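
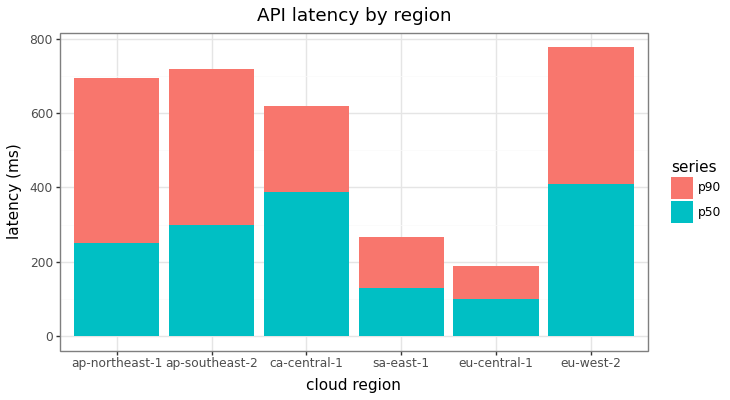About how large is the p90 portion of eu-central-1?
p90 top ≈ 200, bottom ≈ 100; segment ≈ 100.

≈ 100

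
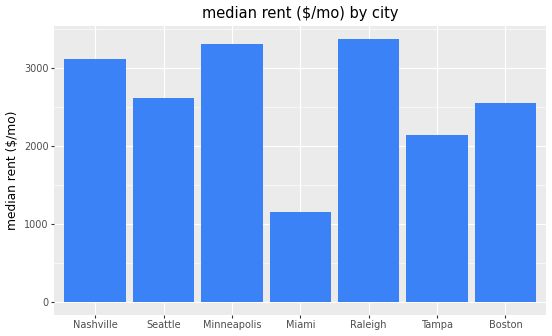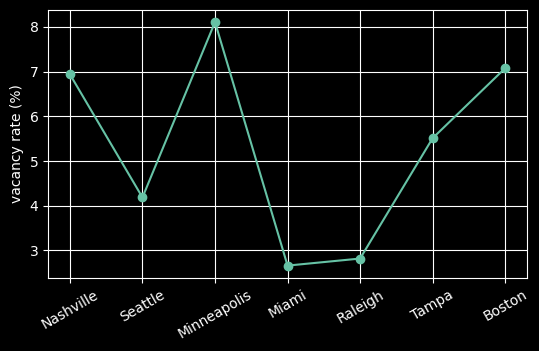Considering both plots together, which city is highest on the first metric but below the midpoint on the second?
Raleigh

Chart 2 median vacancy rate (%) ≈ 6; below-median cities: Seattle, Miami, Raleigh. Among those, Raleigh has the highest median rent ($/mo) (≈ 3500).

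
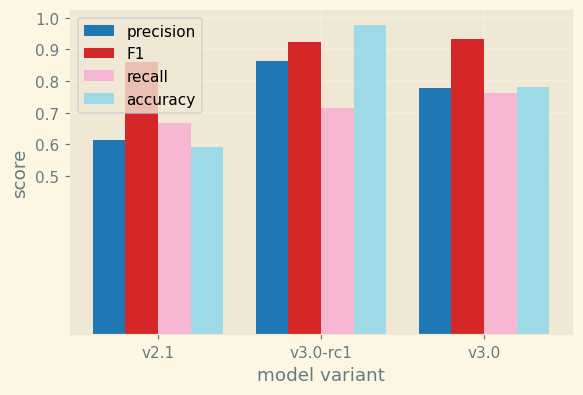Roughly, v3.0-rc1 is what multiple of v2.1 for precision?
v3.0-rc1 ≈ 0.9, v2.1 ≈ 0.6; 0.9/0.6 ≈ 1.5.

≈ 1.5×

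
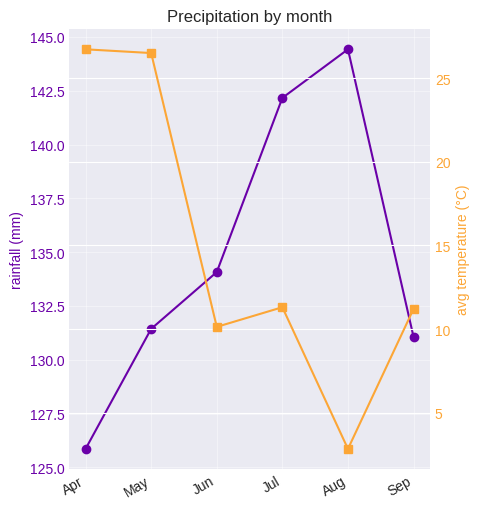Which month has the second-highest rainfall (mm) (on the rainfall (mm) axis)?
Top 3 (on the rainfall (mm) axis): Aug ≈ 144, Jul ≈ 142, Jun ≈ 134.

Jul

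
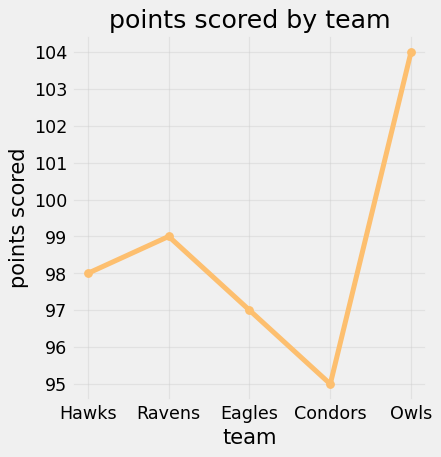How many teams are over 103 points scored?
1

Above 103: Owls.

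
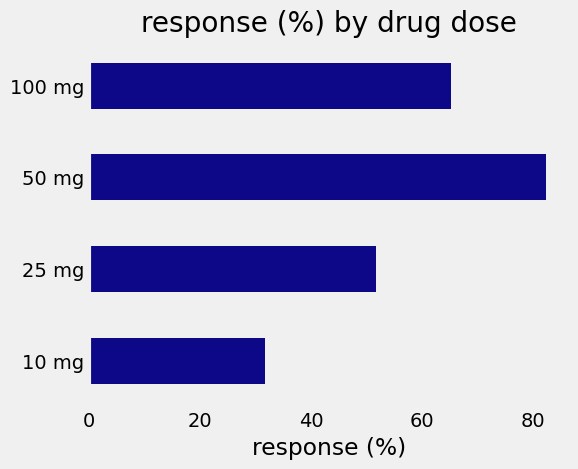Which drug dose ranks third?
25 mg

Top 4: 50 mg ≈ 80, 100 mg ≈ 70, 25 mg ≈ 50, 10 mg ≈ 30.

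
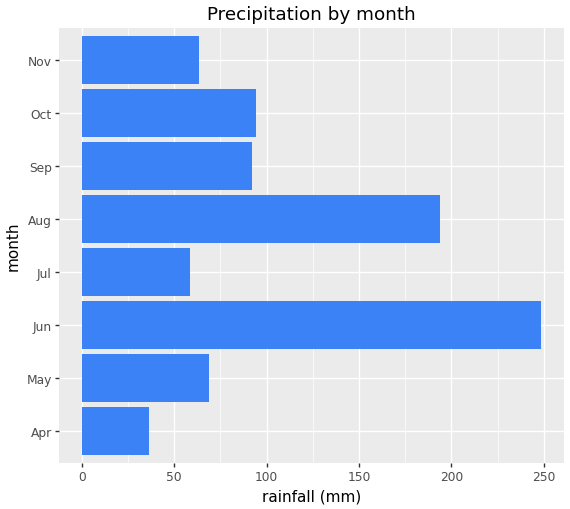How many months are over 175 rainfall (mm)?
2

Above 175: Jun, Aug.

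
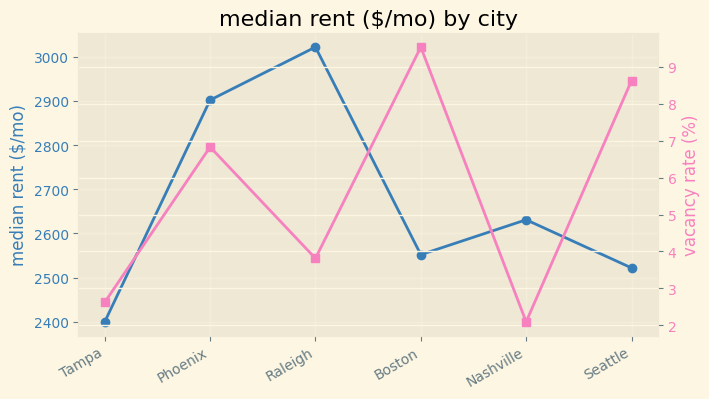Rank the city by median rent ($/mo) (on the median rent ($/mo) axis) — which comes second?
Top 3 (on the median rent ($/mo) axis): Raleigh ≈ 3000, Phoenix ≈ 2900, Nashville ≈ 2600.

Phoenix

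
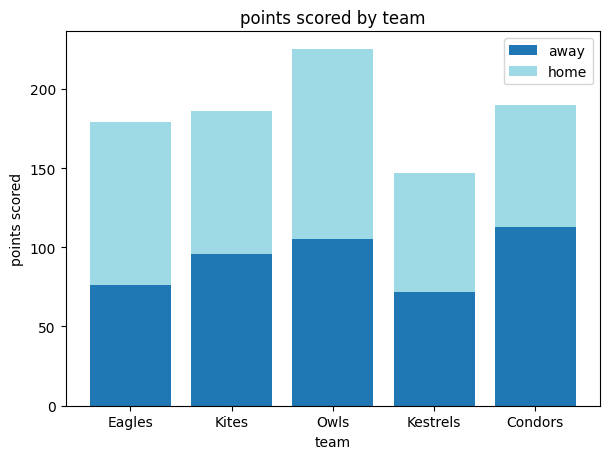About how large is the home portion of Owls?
home top ≈ 220, bottom ≈ 100; segment ≈ 120.

≈ 120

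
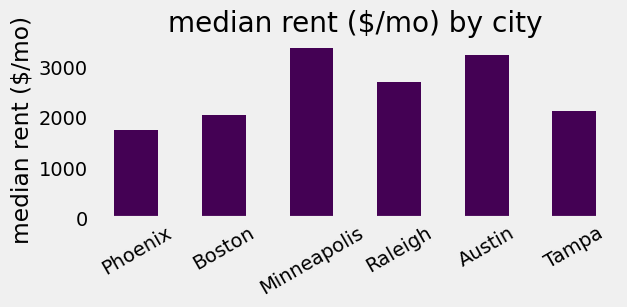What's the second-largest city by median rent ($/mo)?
Top 3: Minneapolis ≈ 3500, Austin ≈ 3000, Raleigh ≈ 2500.

Austin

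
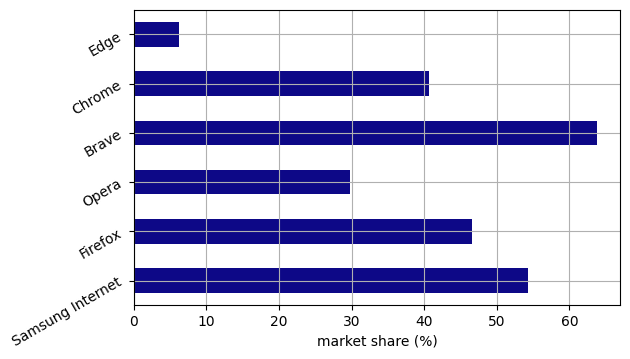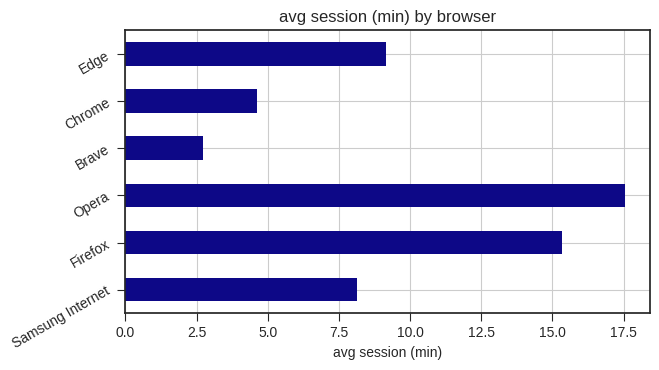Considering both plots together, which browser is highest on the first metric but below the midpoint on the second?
Chart 2 median avg session (min) ≈ 8; below-median browsers: Samsung Internet, Brave, Chrome. Among those, Brave has the highest market share (%) (≈ 60).

Brave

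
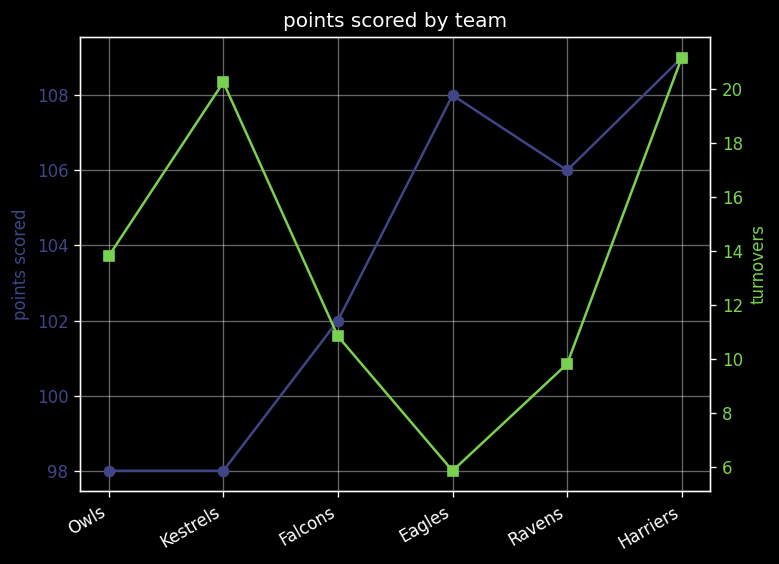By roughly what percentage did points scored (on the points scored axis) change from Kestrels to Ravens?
Kestrels ≈ 98, Ravens ≈ 106; (106 − 98) / 98 ≈ +8.2%.

≈ +8.2%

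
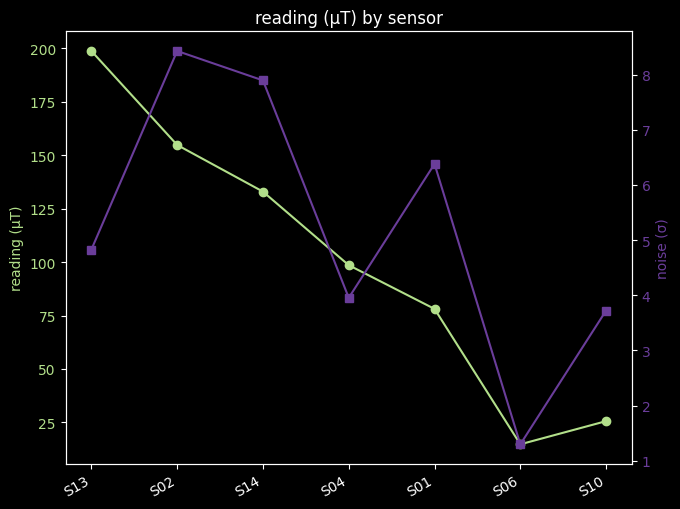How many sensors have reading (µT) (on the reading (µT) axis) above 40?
Above 40: S13, S02, S14, S04, S01.

5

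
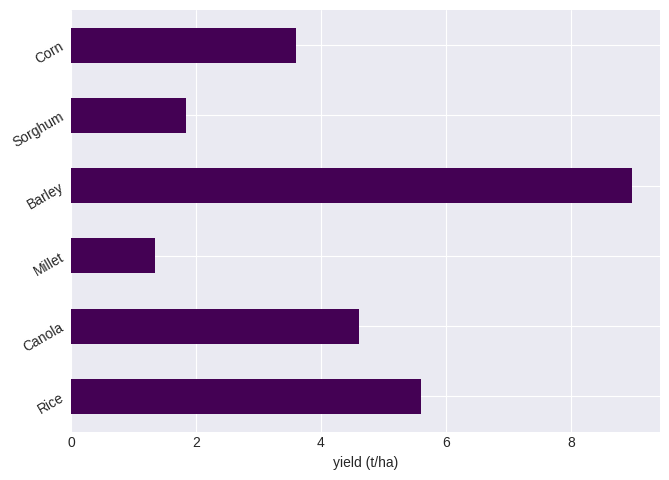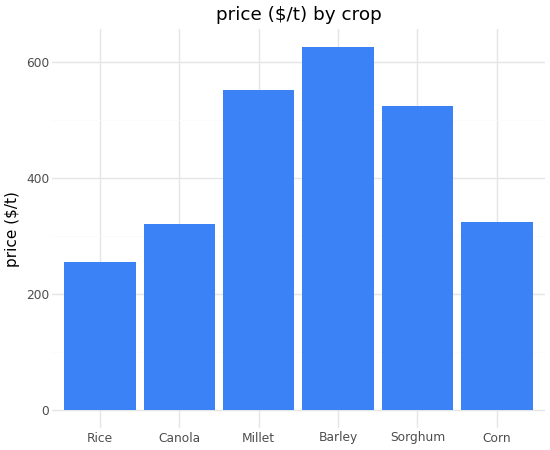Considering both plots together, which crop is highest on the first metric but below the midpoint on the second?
Chart 2 median price ($/t) ≈ 400; below-median crops: Rice, Canola, Corn. Among those, Rice has the highest yield (t/ha) (≈ 6).

Rice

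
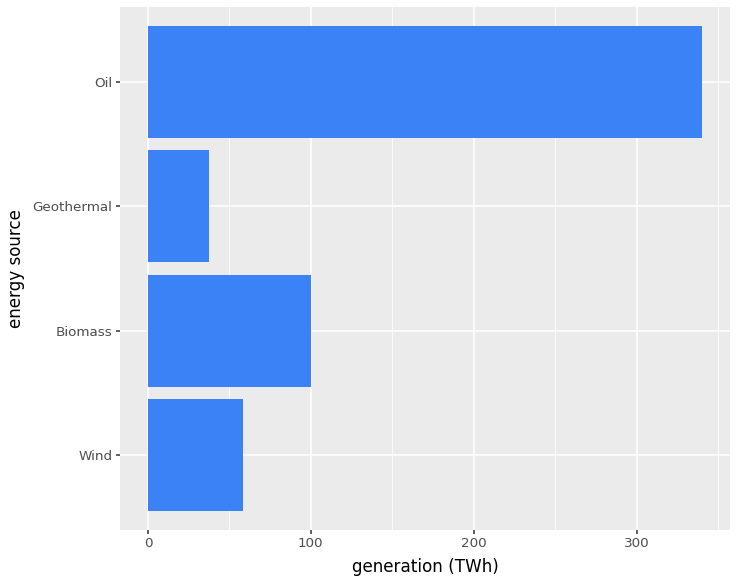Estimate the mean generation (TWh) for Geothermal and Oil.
(50 + 350) / 2 ≈ 200.

≈ 200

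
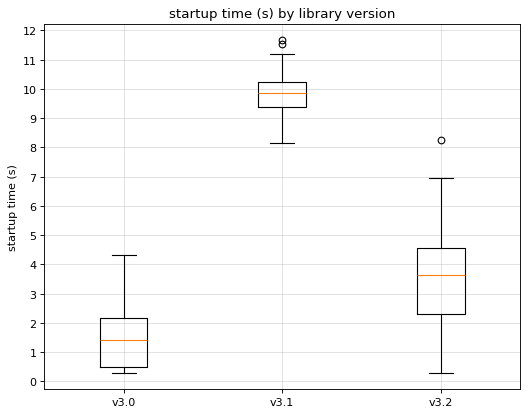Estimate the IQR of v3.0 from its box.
Q3 ≈ 2, Q1 ≈ 0; IQR ≈ 2.

≈ 2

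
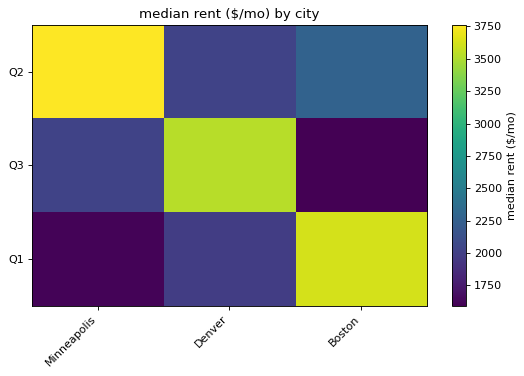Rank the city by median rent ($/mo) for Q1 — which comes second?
Denver

Top 3 for Q1: Boston ≈ 3600, Denver ≈ 2000, Minneapolis ≈ 1600.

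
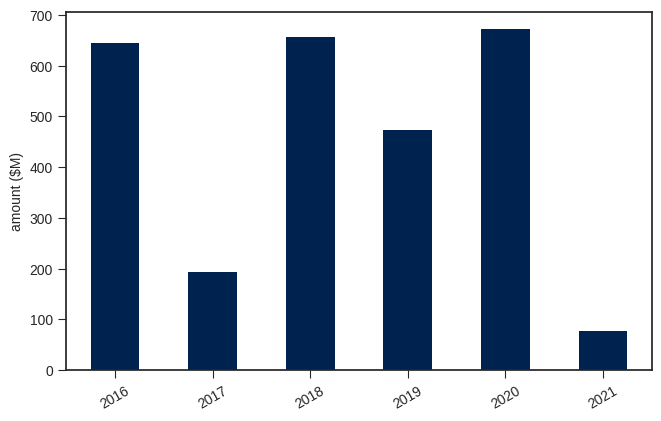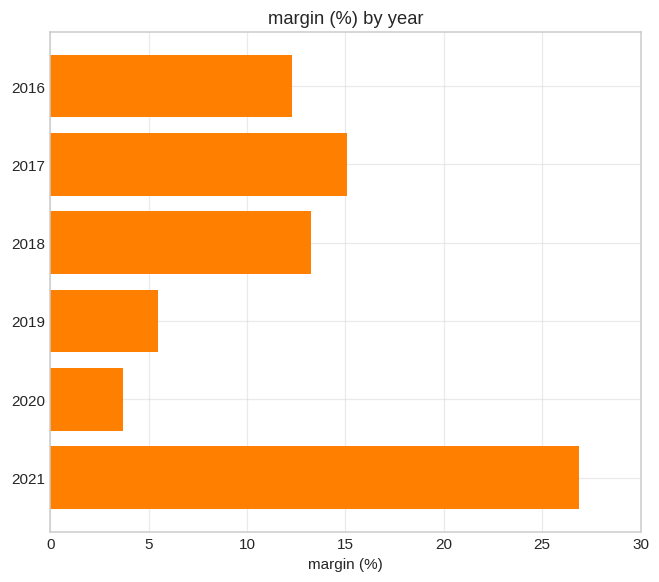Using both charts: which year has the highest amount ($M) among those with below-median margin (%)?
Chart 2 median margin (%) ≈ 15; below-median years: 2016, 2019, 2020. Among those, 2020 has the highest amount ($M) (≈ 700).

2020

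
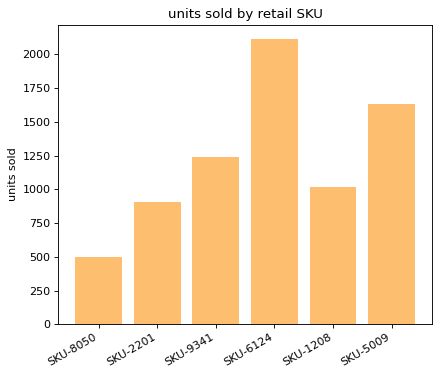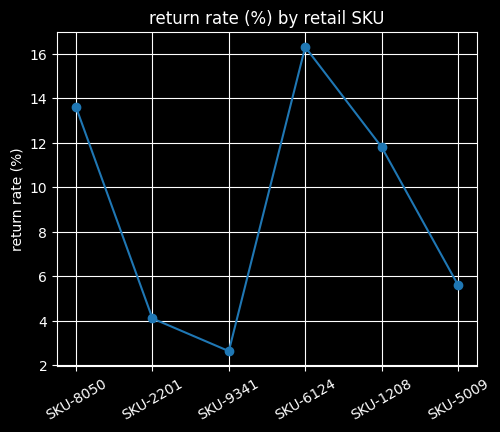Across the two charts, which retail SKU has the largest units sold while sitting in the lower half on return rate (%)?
Chart 2 median return rate (%) ≈ 8; below-median retail SKUs: SKU-2201, SKU-9341, SKU-5009. Among those, SKU-5009 has the highest units sold (≈ 1600).

SKU-5009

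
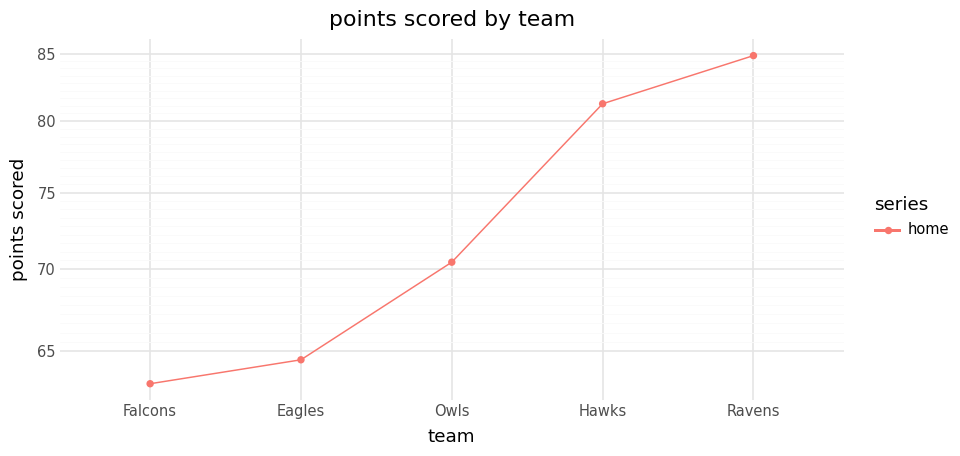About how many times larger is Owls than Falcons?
Owls ≈ 70, Falcons ≈ 64; 70/64 ≈ 1.09.

≈ 1.09×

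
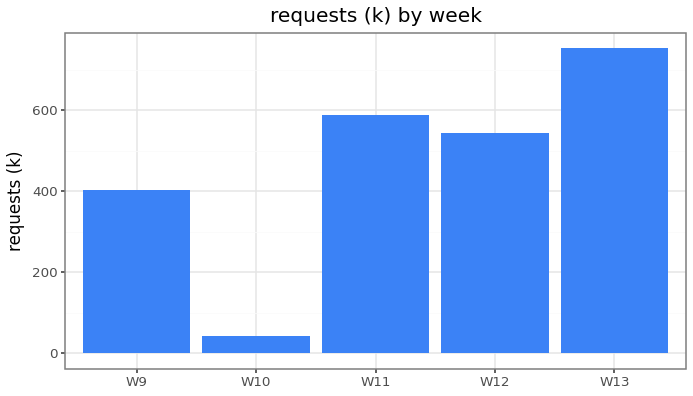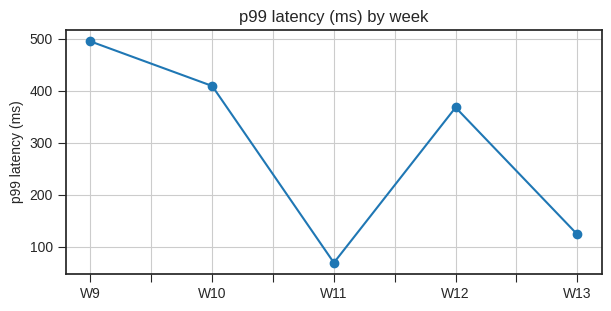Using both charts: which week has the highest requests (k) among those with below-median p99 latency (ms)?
Chart 2 median p99 latency (ms) ≈ 350; below-median weeks: W11, W13. Among those, W13 has the highest requests (k) (≈ 800).

W13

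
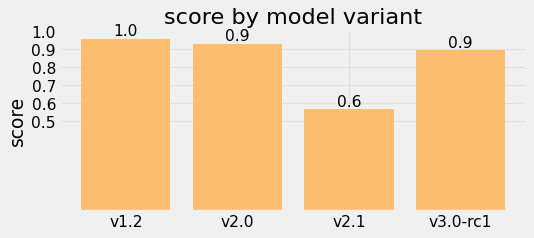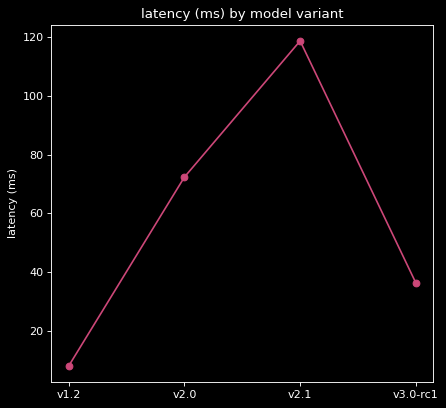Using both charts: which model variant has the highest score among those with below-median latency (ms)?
Chart 2 median latency (ms) ≈ 60; below-median model variants: v1.2, v3.0-rc1. Among those, v1.2 has the highest score (≈ 1).

v1.2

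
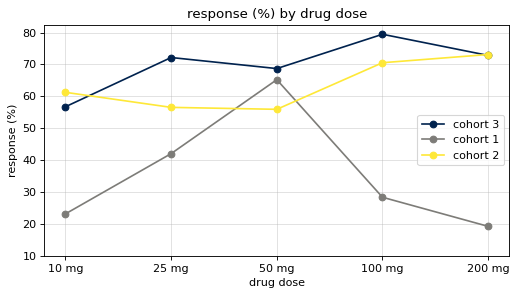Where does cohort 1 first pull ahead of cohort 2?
25 mg: cohort 1 ≈ 40 vs cohort 2 ≈ 60 (not yet); 50 mg: cohort 1 ≈ 70 vs cohort 2 ≈ 60 (first crossover).

50 mg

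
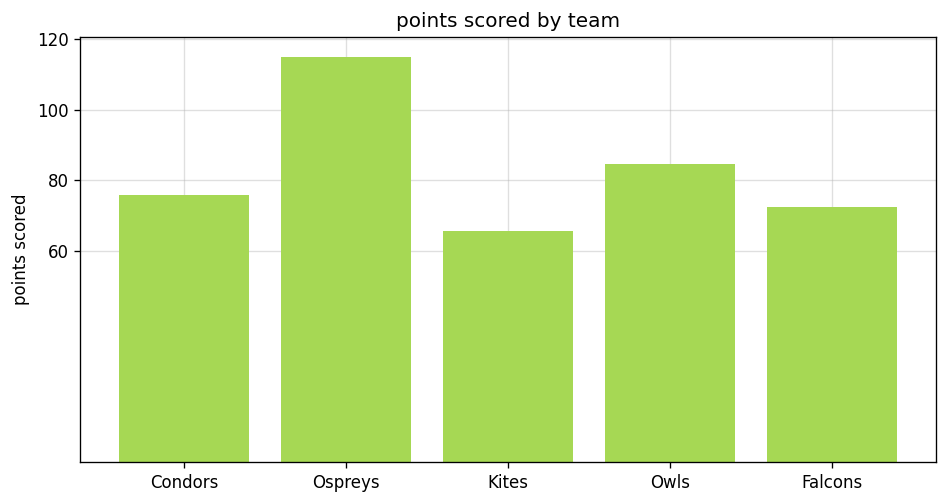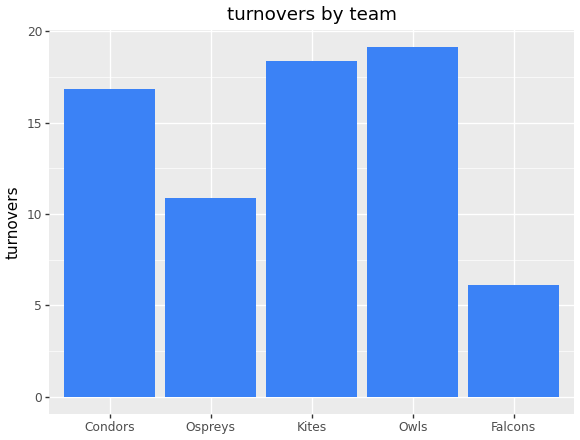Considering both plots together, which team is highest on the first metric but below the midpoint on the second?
Chart 2 median turnovers ≈ 16; below-median teams: Ospreys, Falcons. Among those, Ospreys has the highest points scored (≈ 120).

Ospreys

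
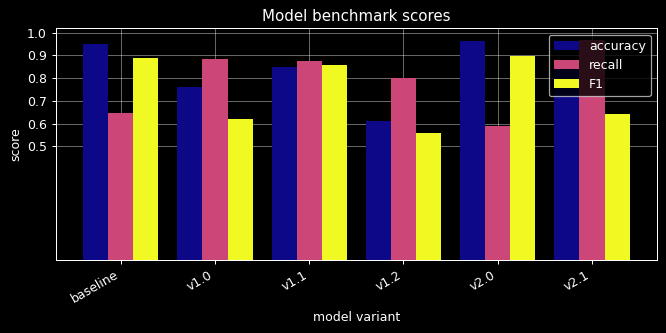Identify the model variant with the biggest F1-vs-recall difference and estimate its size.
v2.1, ≈ 0.4

v2.1: F1 ≈ 0.6, recall ≈ 1.0 → gap ≈ 0.4. Next-largest (v2.0) is only ≈ 0.3.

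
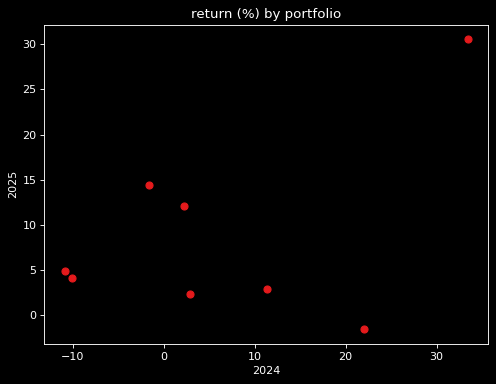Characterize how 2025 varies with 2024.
Points are positively correlated; moderate (|r| ≈ 0.5).

positive, moderate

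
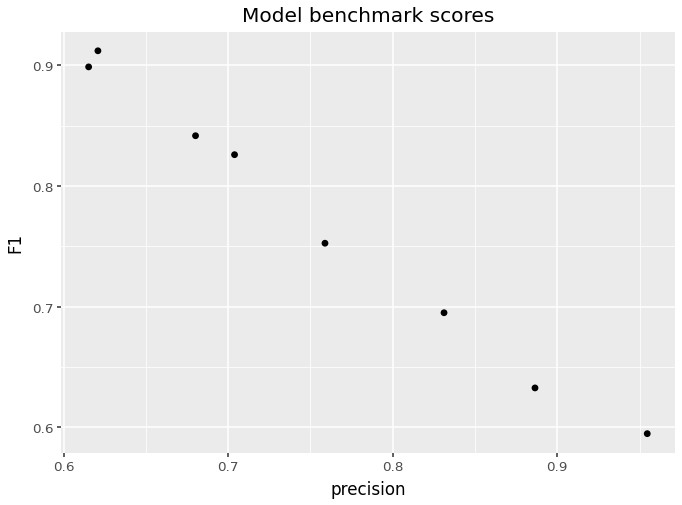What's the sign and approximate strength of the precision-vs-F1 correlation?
negative, strong

Points are negatively correlated; strong (|r| ≈ 1.0).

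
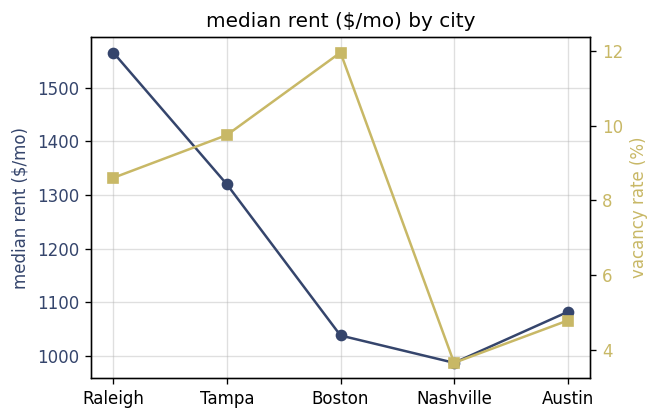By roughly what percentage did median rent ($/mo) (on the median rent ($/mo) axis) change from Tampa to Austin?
≈ -15.4%

Tampa ≈ 1300, Austin ≈ 1100; (1100 − 1300) / 1300 ≈ -15.4%.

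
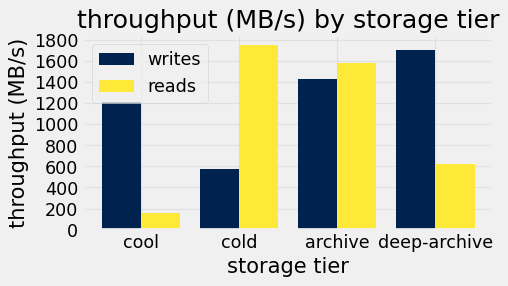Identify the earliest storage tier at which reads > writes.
cool: reads ≈ 200 vs writes ≈ 1200 (not yet); cold: reads ≈ 1800 vs writes ≈ 600 (first crossover).

cold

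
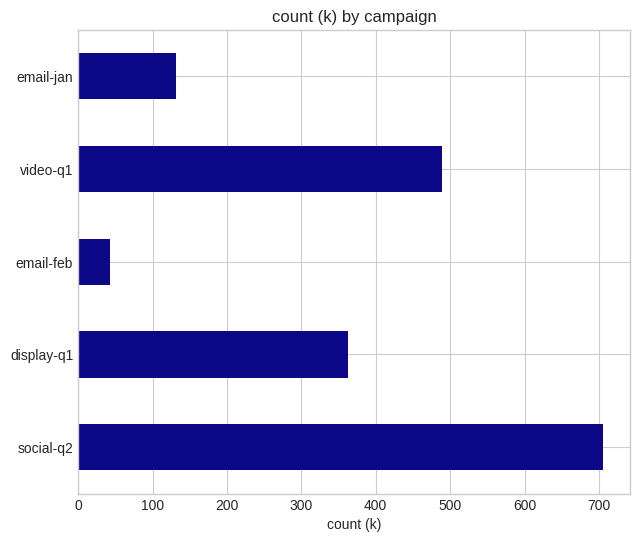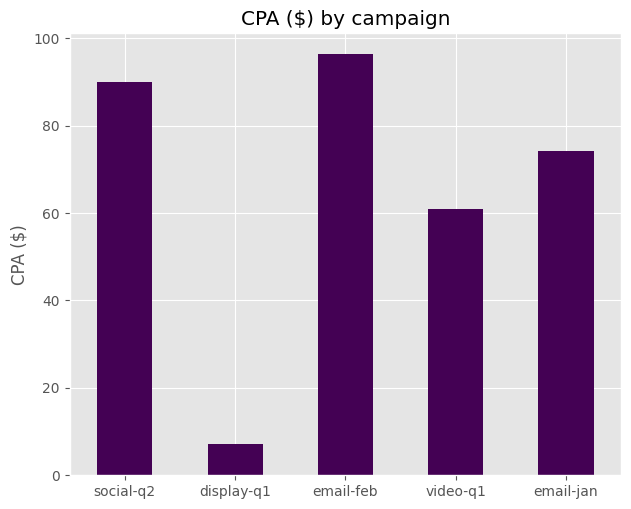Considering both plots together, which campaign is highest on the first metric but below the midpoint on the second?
video-q1

Chart 2 median CPA ($) ≈ 70; below-median campaigns: display-q1, video-q1. Among those, video-q1 has the highest count (k) (≈ 500).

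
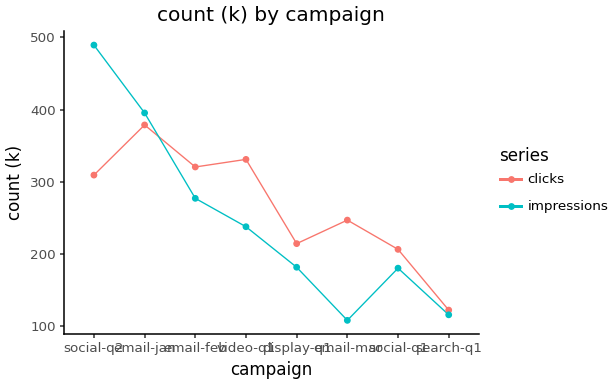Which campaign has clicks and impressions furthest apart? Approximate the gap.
social-q2: clicks ≈ 300, impressions ≈ 500 → gap ≈ 200. Next-largest (email-mar) is only ≈ 150.

social-q2, ≈ 200 k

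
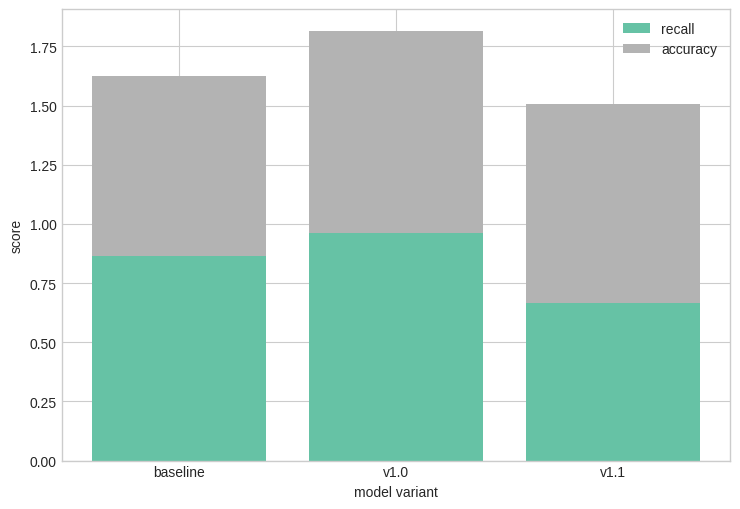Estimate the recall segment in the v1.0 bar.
≈ 1.0

recall top ≈ 1.0, bottom ≈ 0.0; segment ≈ 1.0.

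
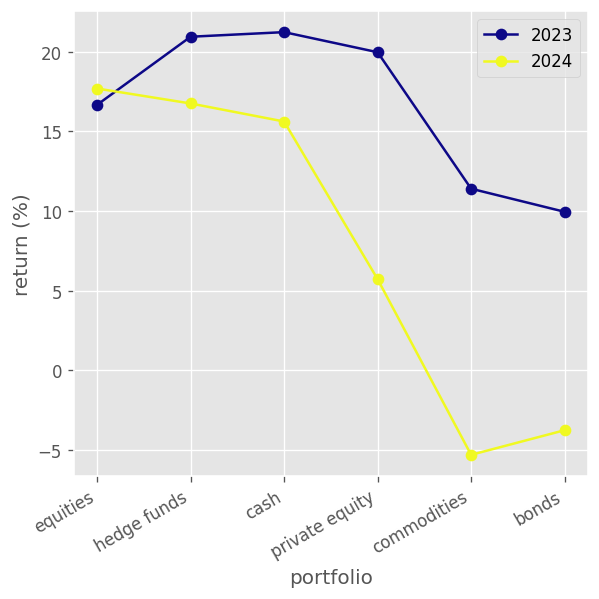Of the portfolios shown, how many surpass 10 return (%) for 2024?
3

Above 10: equities, hedge funds, cash.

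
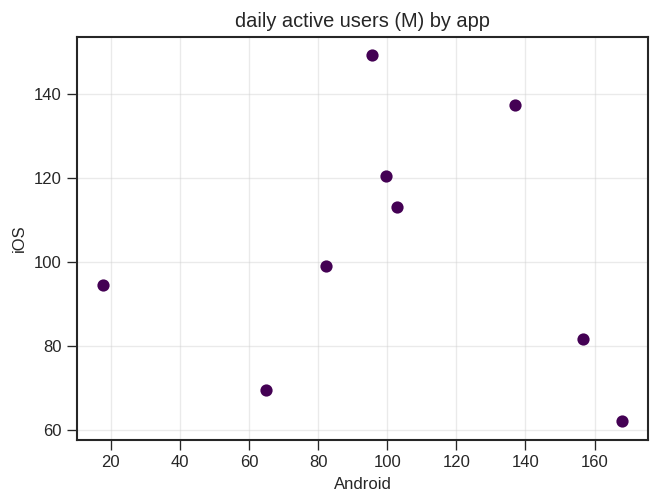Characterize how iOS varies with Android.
Points are roughly uncorrelated; weak (|r| ≈ 0.1).

no clear correlation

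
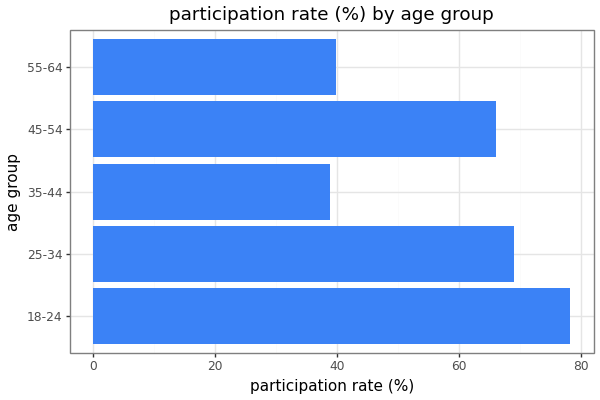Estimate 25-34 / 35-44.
25-34 ≈ 70, 35-44 ≈ 40; 70/40 ≈ 1.75.

≈ 1.75×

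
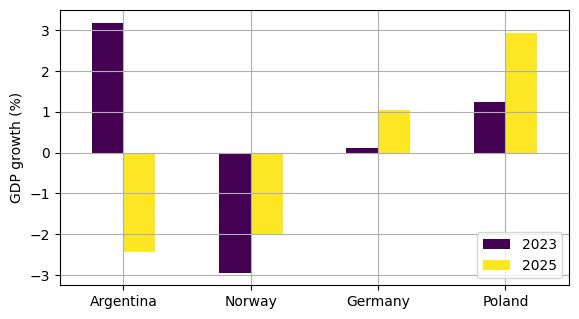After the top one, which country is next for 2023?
Top 3 for 2023: Argentina ≈ 3, Poland ≈ 1, Germany ≈ 0.

Poland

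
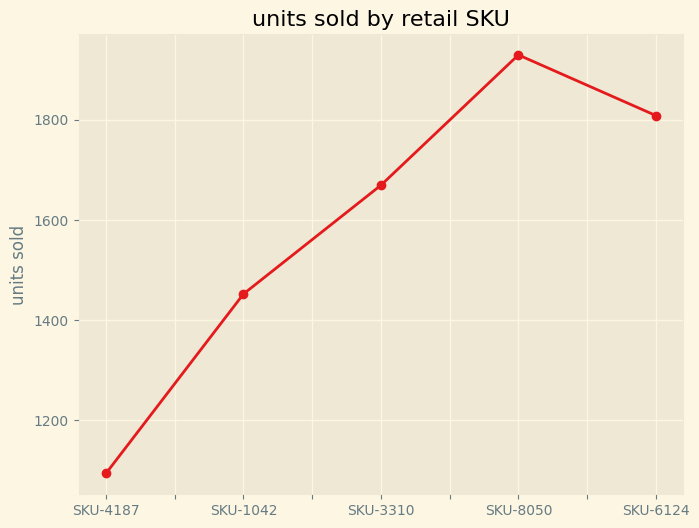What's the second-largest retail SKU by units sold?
SKU-6124

Top 3: SKU-8050 ≈ 1900, SKU-6124 ≈ 1800, SKU-3310 ≈ 1700.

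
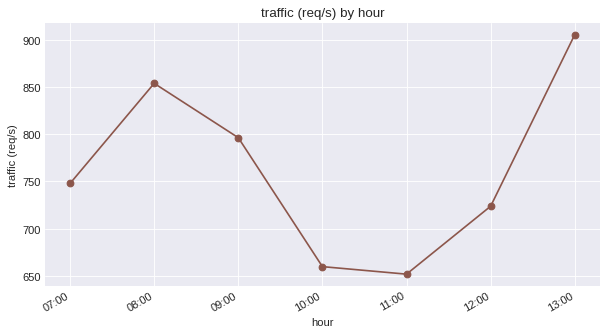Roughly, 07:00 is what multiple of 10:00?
07:00 ≈ 750, 10:00 ≈ 650; 750/650 ≈ 1.15.

≈ 1.15×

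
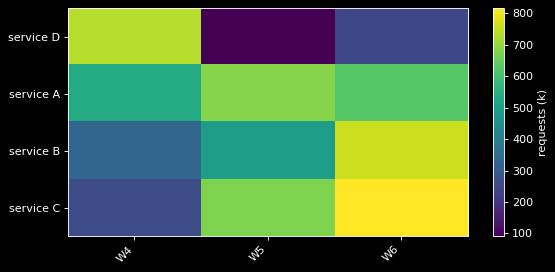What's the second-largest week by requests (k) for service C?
Top 3 for service C: W6 ≈ 800, W5 ≈ 700, W4 ≈ 300.

W5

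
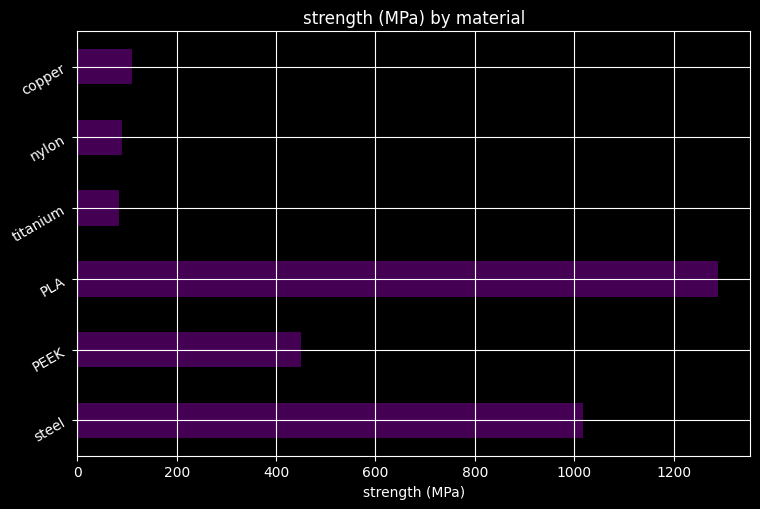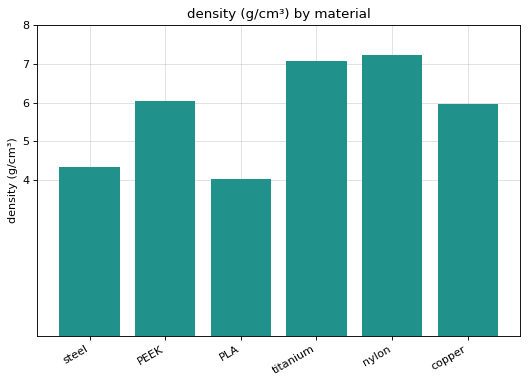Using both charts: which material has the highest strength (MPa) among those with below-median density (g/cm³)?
Chart 2 median density (g/cm³) ≈ 6; below-median materials: steel, PLA, copper. Among those, PLA has the highest strength (MPa) (≈ 1200).

PLA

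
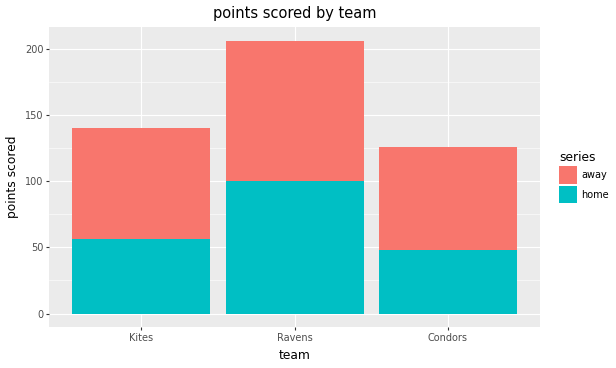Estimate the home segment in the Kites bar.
home top ≈ 60, bottom ≈ 0; segment ≈ 60.

≈ 60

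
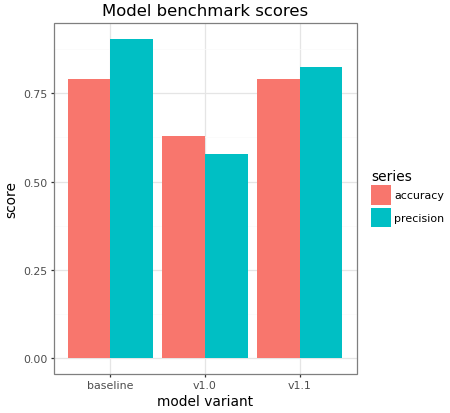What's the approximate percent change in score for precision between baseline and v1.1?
baseline ≈ 0.9, v1.1 ≈ 0.8; (0.8 − 0.9) / 0.9 ≈ -11.1%.

≈ -11.1%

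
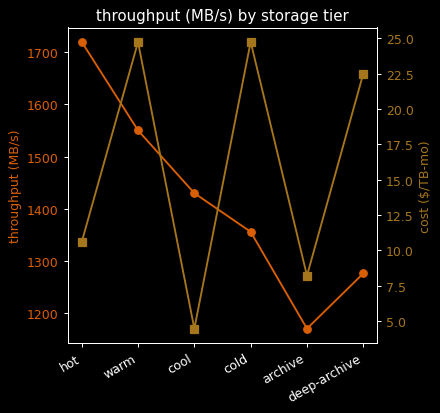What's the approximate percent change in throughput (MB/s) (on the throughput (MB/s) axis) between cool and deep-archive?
cool ≈ 1450, deep-archive ≈ 1300; (1300 − 1450) / 1450 ≈ -10.3%.

≈ -10.3%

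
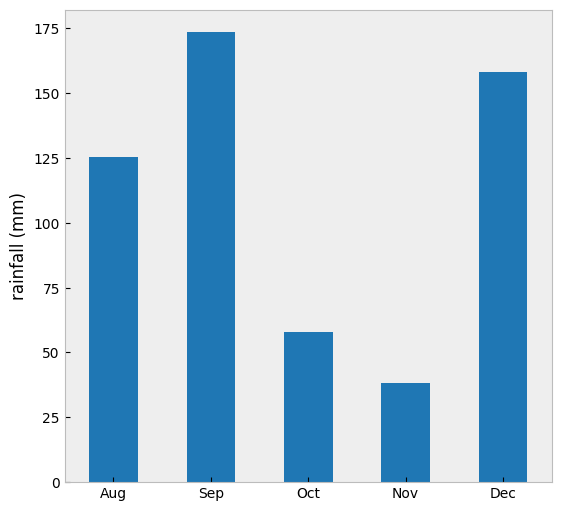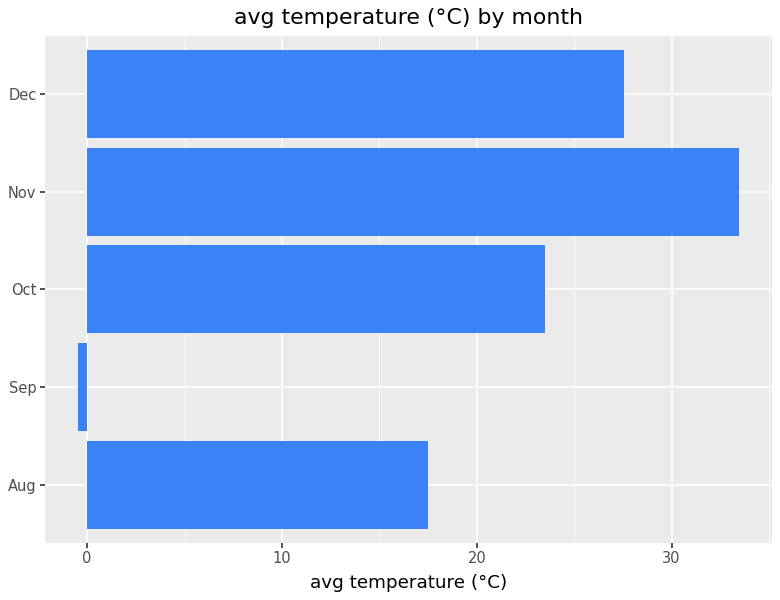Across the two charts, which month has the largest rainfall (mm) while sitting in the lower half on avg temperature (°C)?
Sep

Chart 2 median avg temperature (°C) ≈ 25; below-median months: Aug, Sep. Among those, Sep has the highest rainfall (mm) (≈ 180).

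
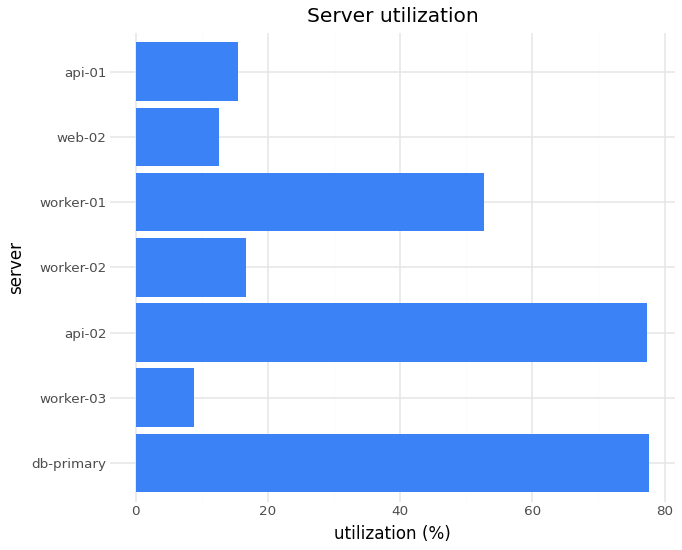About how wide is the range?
Max db-primary ≈ 80, min worker-03 ≈ 10; range ≈ 70.

≈ 70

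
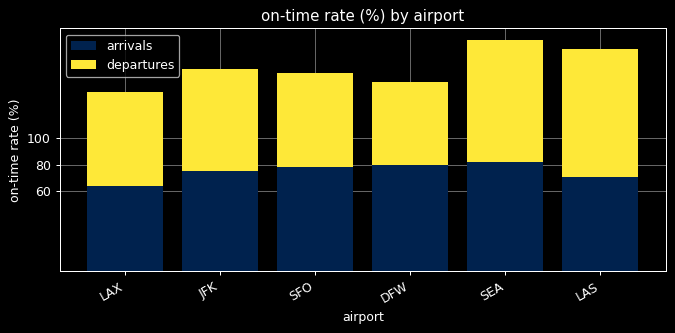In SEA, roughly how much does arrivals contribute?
arrivals top ≈ 80, bottom ≈ 0; segment ≈ 80.

≈ 80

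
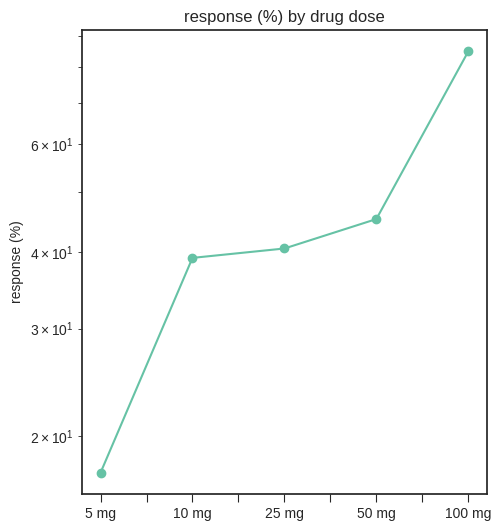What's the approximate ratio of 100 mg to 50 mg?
100 mg ≈ 80, 50 mg ≈ 50; 80/50 ≈ 1.6.

≈ 1.6×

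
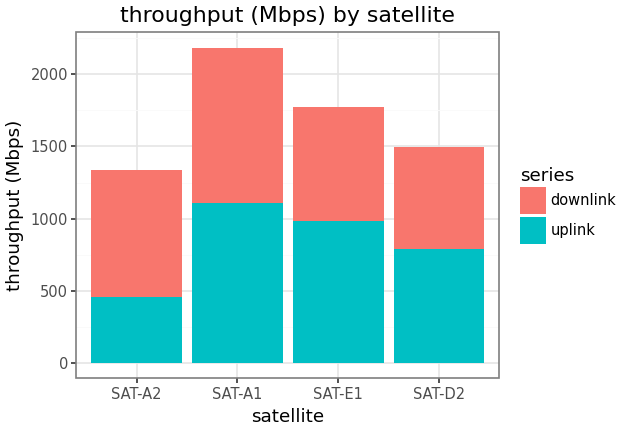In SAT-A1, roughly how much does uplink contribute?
uplink top ≈ 1200, bottom ≈ 0; segment ≈ 1200.

≈ 1200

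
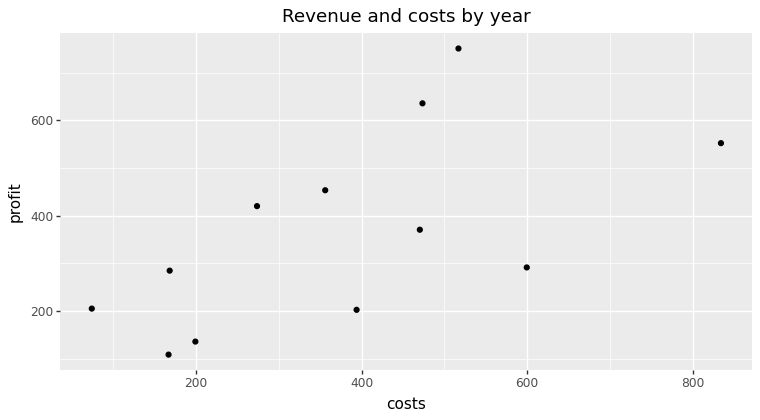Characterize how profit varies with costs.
positive, moderate

Points are positively correlated; moderate (|r| ≈ 0.6).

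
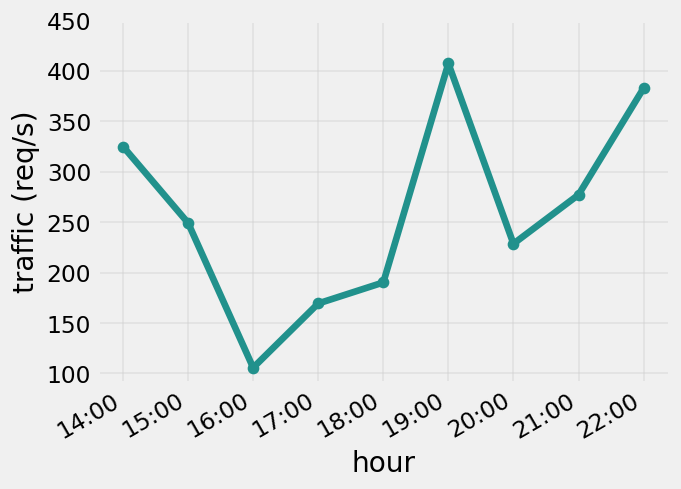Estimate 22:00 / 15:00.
≈ 1.6×

22:00 ≈ 400, 15:00 ≈ 250; 400/250 ≈ 1.6.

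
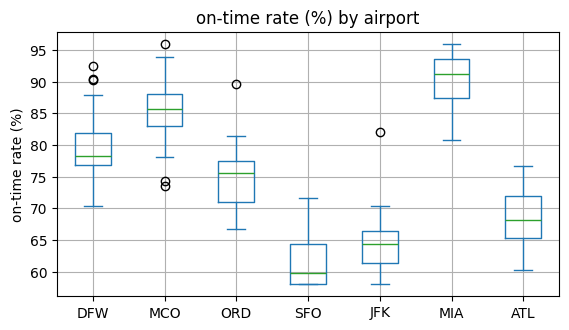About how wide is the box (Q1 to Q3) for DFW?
≈ 5

Q3 ≈ 80, Q1 ≈ 75; IQR ≈ 5.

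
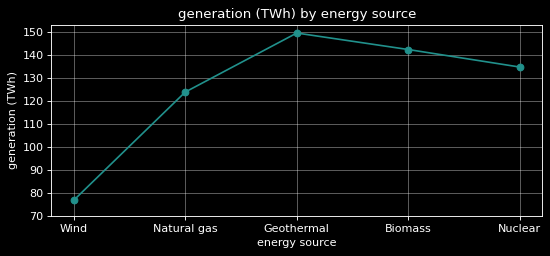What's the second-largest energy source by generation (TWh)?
Top 3: Geothermal ≈ 150, Biomass ≈ 140, Nuclear ≈ 130.

Biomass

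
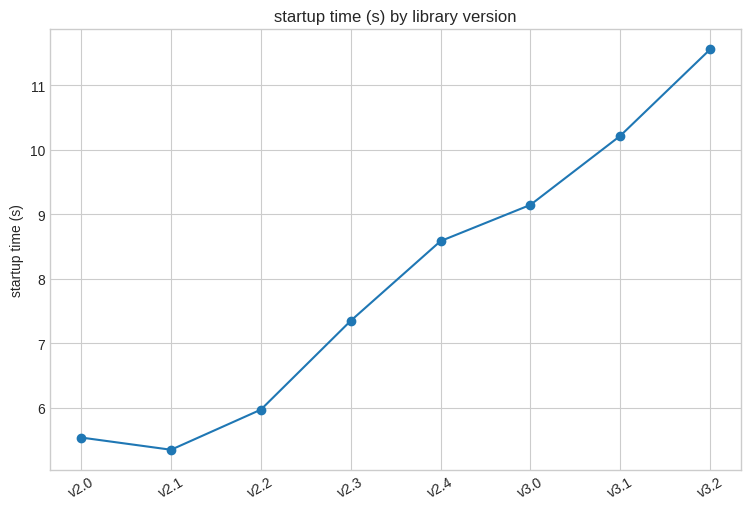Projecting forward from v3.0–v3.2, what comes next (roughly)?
≈ 13.5

Last three: 9, 10, 12 → slope ≈ 1.5/step → next ≈ 13.5.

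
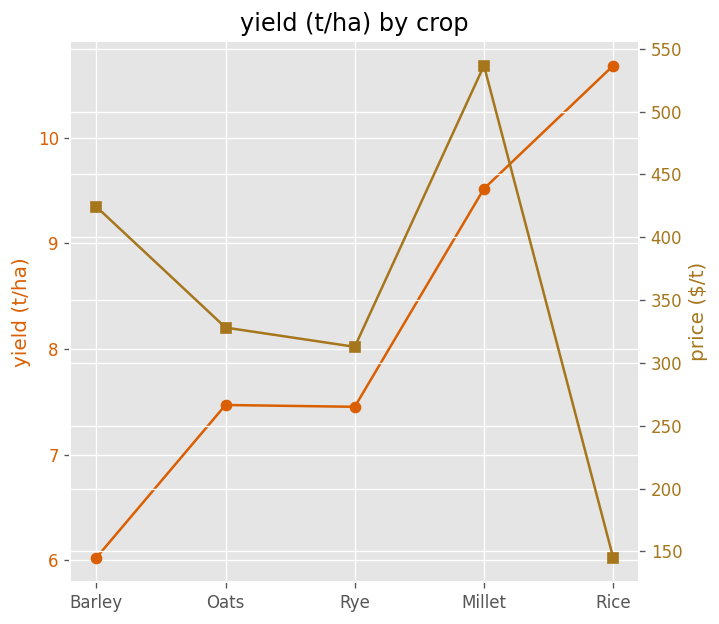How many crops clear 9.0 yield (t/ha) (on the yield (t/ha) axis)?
2

Above 9.0: Millet, Rice.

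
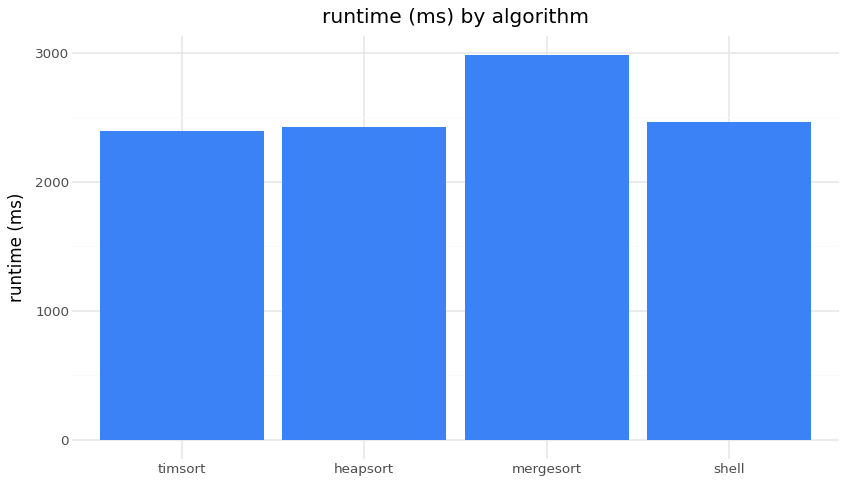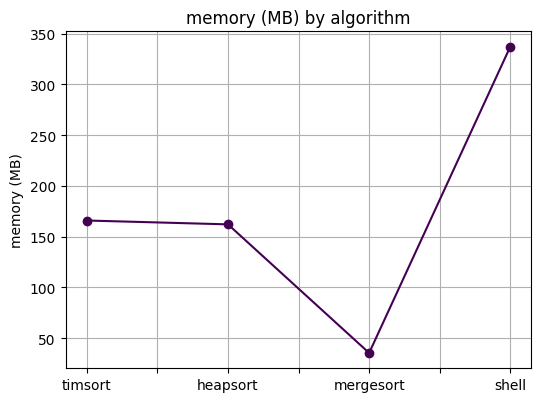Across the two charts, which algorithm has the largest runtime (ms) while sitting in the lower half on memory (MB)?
mergesort

Chart 2 median memory (MB) ≈ 150; below-median algorithms: heapsort, mergesort. Among those, mergesort has the highest runtime (ms) (≈ 3000).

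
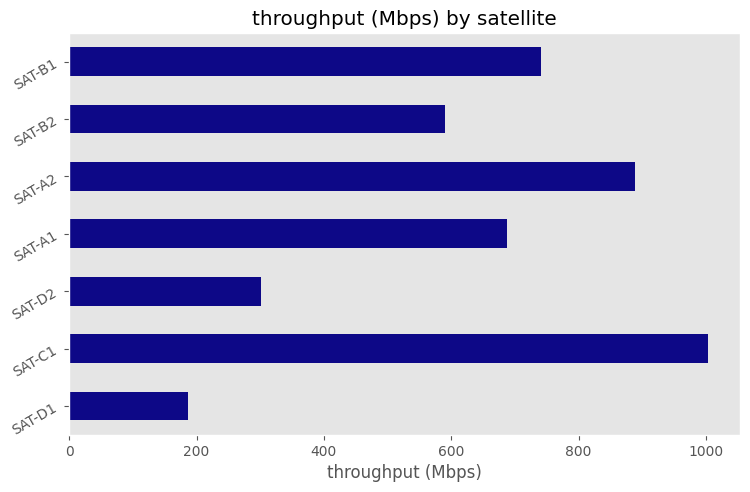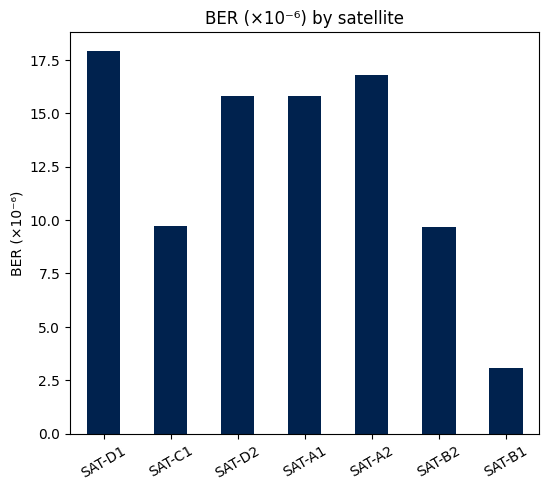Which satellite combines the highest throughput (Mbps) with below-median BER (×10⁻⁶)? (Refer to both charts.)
SAT-C1

Chart 2 median BER (×10⁻⁶) ≈ 16; below-median satellites: SAT-C1, SAT-B2, SAT-B1. Among those, SAT-C1 has the highest throughput (Mbps) (≈ 1000).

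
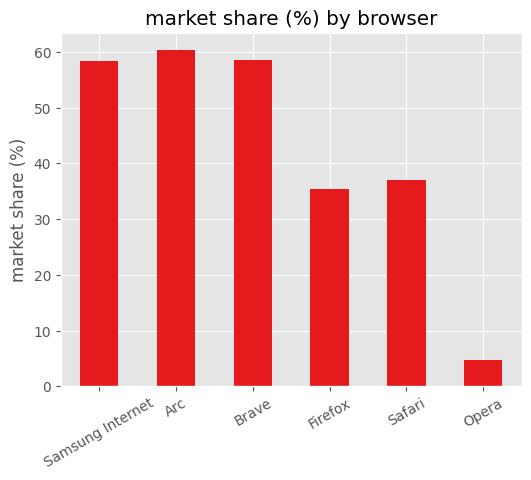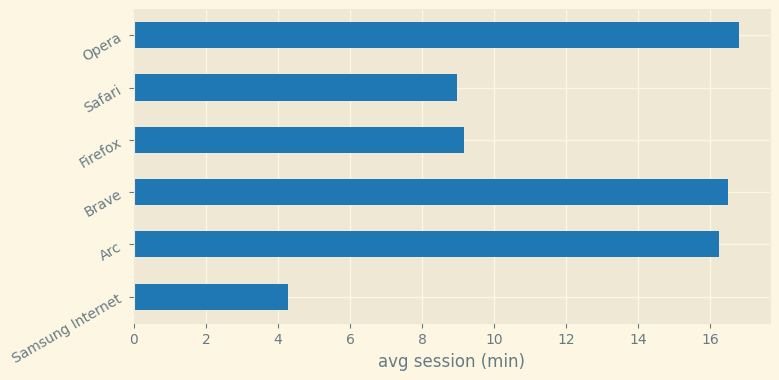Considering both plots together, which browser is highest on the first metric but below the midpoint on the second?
Samsung Internet

Chart 2 median avg session (min) ≈ 12; below-median browsers: Samsung Internet, Firefox, Safari. Among those, Samsung Internet has the highest market share (%) (≈ 60).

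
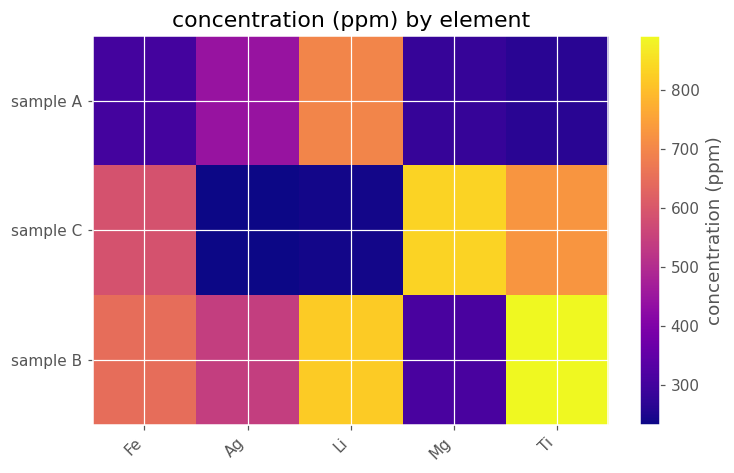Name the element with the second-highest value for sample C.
Top 3 for sample C: Mg ≈ 800, Ti ≈ 700, Fe ≈ 600.

Ti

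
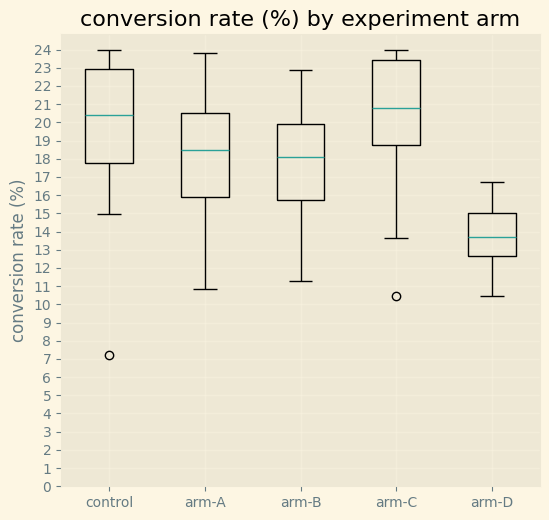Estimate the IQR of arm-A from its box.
Q3 ≈ 20, Q1 ≈ 16; IQR ≈ 4.

≈ 4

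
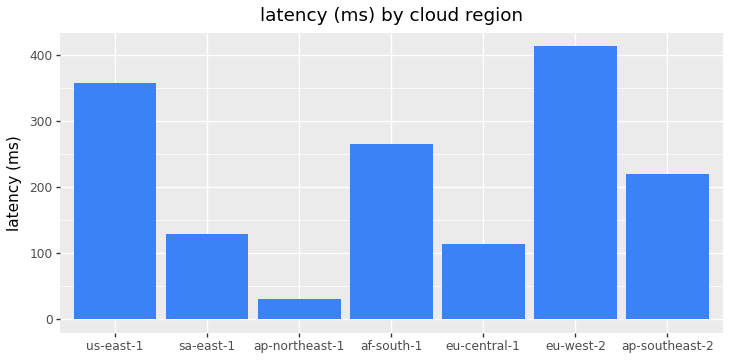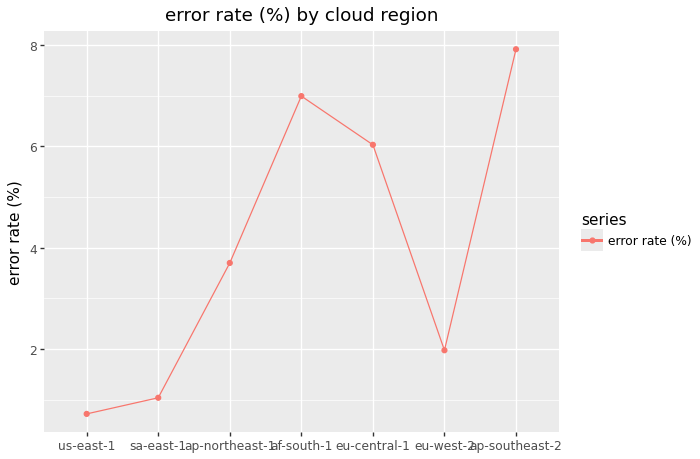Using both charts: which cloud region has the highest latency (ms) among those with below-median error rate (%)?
eu-west-2

Chart 2 median error rate (%) ≈ 4; below-median cloud regions: us-east-1, sa-east-1, eu-west-2. Among those, eu-west-2 has the highest latency (ms) (≈ 400).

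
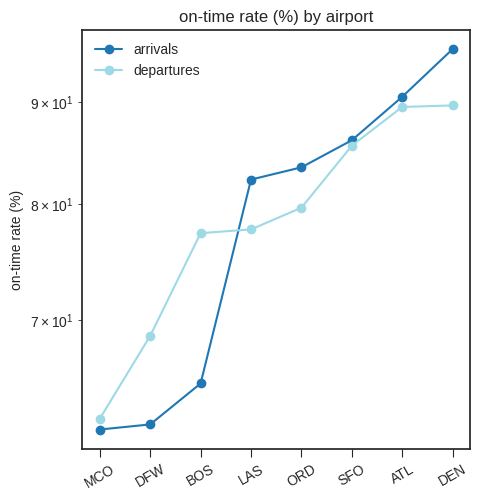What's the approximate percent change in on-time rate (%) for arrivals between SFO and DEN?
SFO ≈ 85, DEN ≈ 95; (95 − 85) / 85 ≈ +11.8%.

≈ +11.8%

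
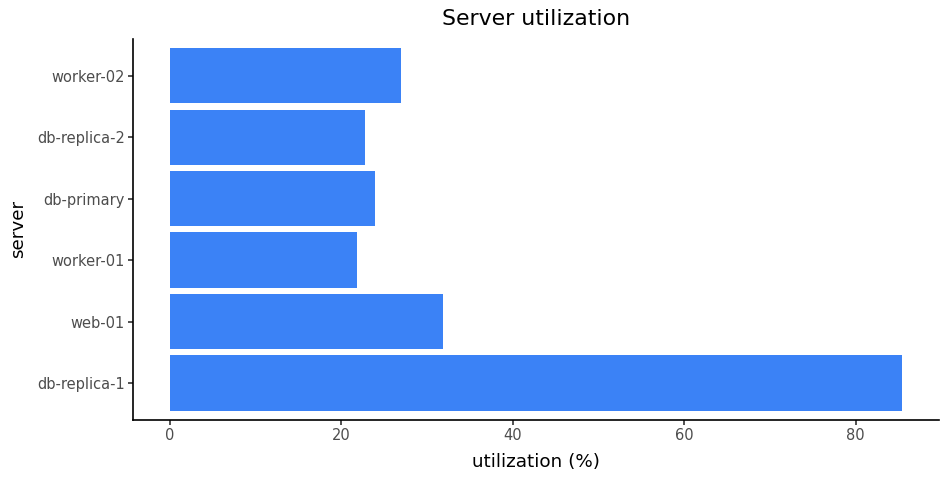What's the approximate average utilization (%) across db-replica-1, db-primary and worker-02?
(90 + 20 + 30) / 3 ≈ 47.

≈ 47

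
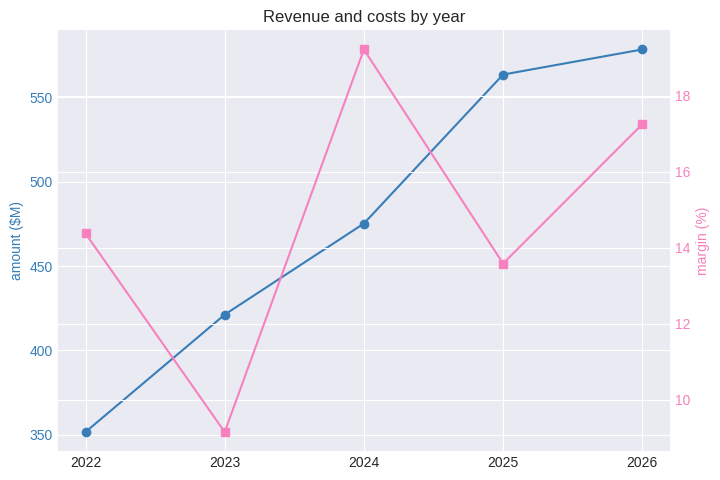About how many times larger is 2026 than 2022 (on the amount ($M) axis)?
≈ 1.61×

2026 ≈ 580, 2022 ≈ 360; 580/360 ≈ 1.61.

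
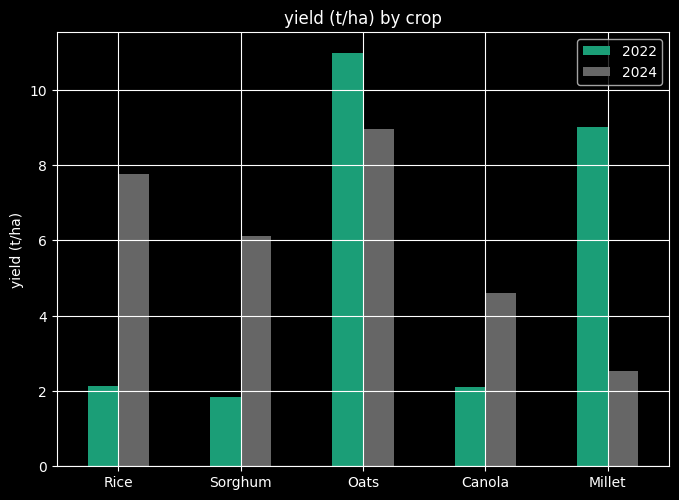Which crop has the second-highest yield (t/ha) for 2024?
Rice

Top 3 for 2024: Oats ≈ 9, Rice ≈ 8, Sorghum ≈ 6.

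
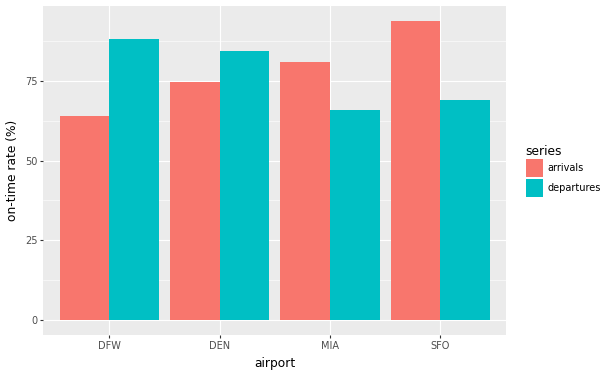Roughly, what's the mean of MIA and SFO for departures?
≈ 70

(70 + 70) / 2 ≈ 70.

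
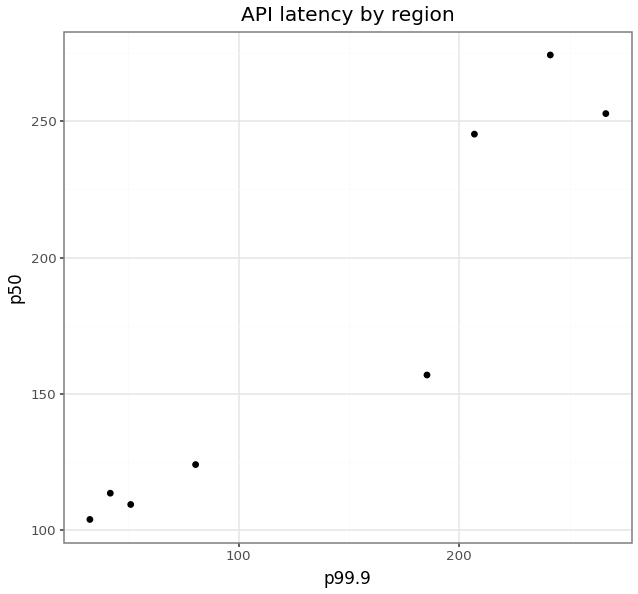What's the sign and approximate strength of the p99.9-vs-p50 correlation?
positive, strong

Points are positively correlated; strong (|r| ≈ 0.9).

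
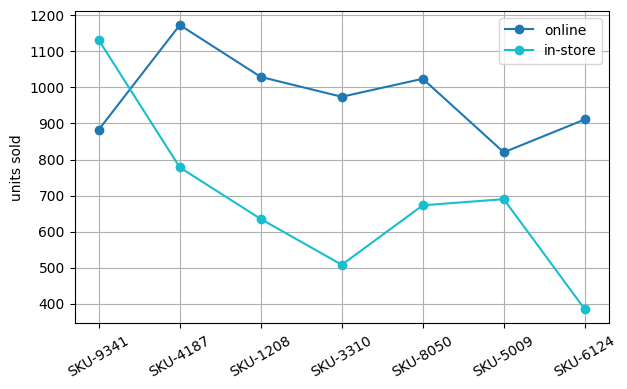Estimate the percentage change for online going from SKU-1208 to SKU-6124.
SKU-1208 ≈ 1000, SKU-6124 ≈ 900; (900 − 1000) / 1000 ≈ -10%.

≈ -10%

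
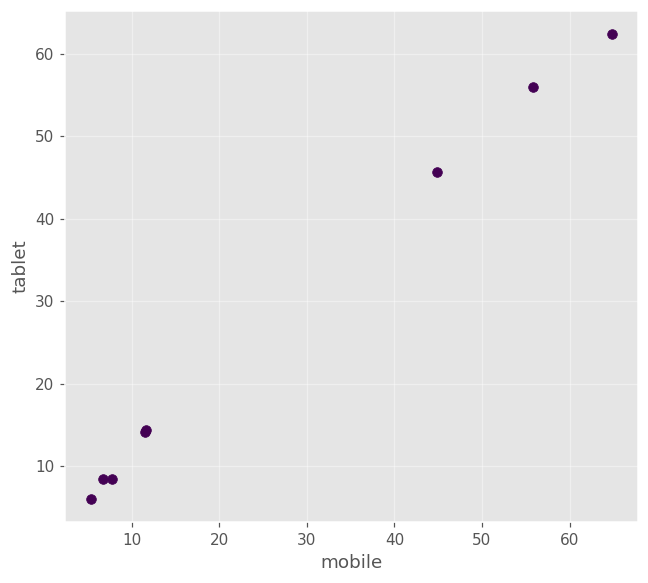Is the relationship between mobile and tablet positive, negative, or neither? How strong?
positive, strong

Points are positively correlated; strong (|r| ≈ 1.0).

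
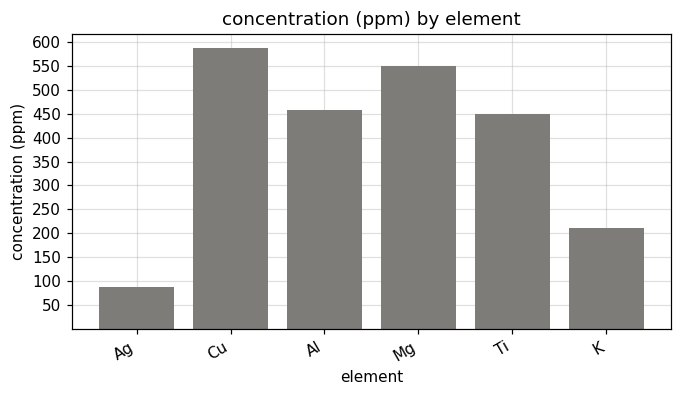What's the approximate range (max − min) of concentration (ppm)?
Max Cu ≈ 600, min Ag ≈ 100; range ≈ 500.

≈ 500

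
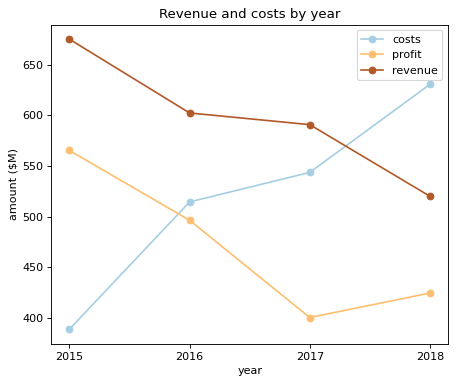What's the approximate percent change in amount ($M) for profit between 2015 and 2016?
2015 ≈ 575, 2016 ≈ 500; (500 − 575) / 575 ≈ -13%.

≈ -13%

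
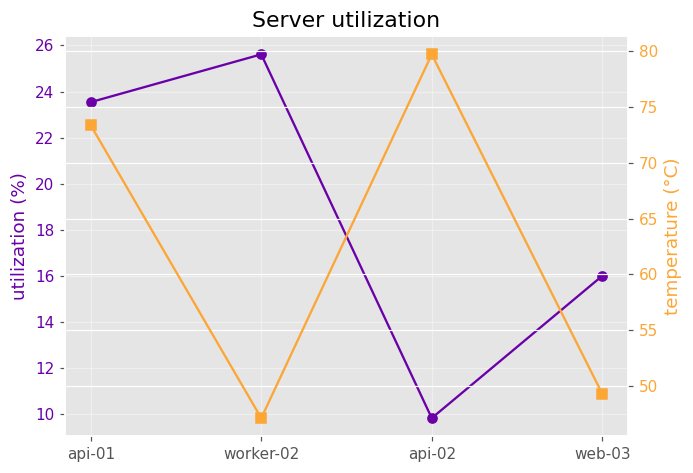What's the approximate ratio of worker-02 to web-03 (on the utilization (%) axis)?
worker-02 ≈ 26, web-03 ≈ 16; 26/16 ≈ 1.62.

≈ 1.62×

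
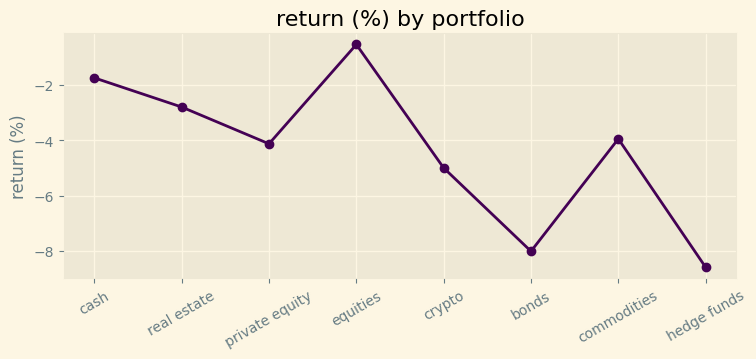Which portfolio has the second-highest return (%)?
cash

Top 3: equities ≈ -1, cash ≈ -2, real estate ≈ -3.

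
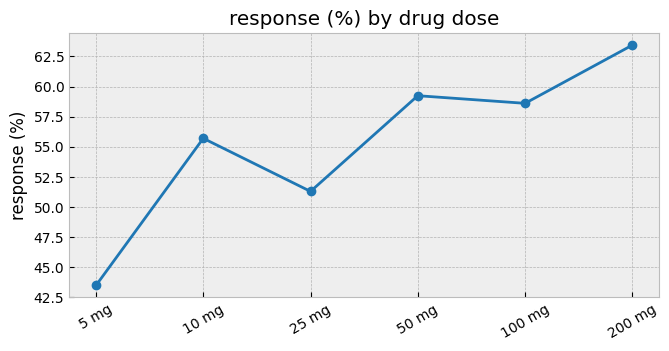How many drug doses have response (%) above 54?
4

Above 54: 10 mg, 50 mg, 100 mg, 200 mg.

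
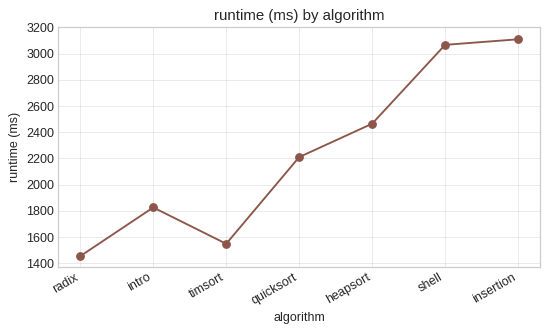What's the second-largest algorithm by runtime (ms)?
Top 3: insertion ≈ 3200, shell ≈ 3000, heapsort ≈ 2400.

shell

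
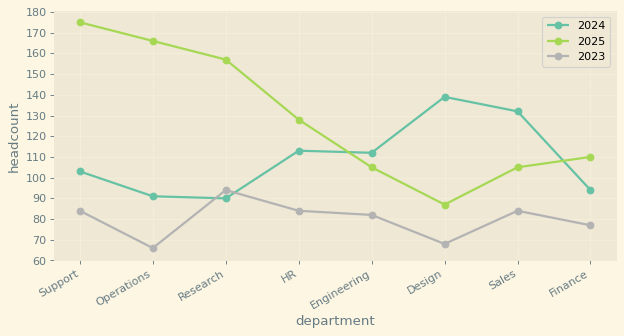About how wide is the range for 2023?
Max Research ≈ 90, min Operations ≈ 70; range ≈ 20.

≈ 20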